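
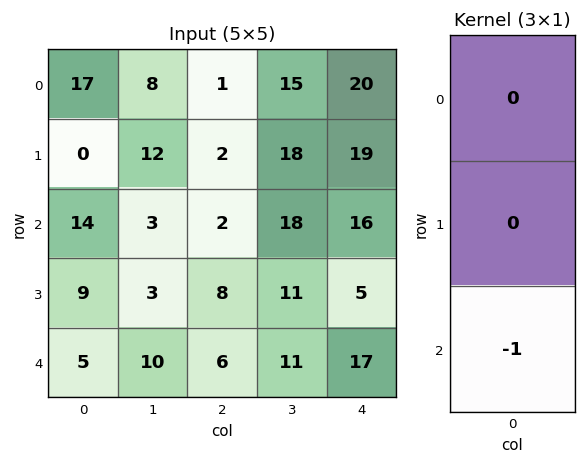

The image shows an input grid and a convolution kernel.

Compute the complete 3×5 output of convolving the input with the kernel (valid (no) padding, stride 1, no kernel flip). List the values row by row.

Output[0,0]: The receptive field on the input at this output position is [17 / 0 / 14]. Elementwise product with the kernel and sum: 14·-1.
Output[0,1]: The receptive field on the input at this output position is [8 / 12 / 3]. Elementwise product with the kernel and sum: 3·-1.

-14 -3 -2 -18 -16
-9 -3 -8 -11 -5
-5 -10 -6 -11 -17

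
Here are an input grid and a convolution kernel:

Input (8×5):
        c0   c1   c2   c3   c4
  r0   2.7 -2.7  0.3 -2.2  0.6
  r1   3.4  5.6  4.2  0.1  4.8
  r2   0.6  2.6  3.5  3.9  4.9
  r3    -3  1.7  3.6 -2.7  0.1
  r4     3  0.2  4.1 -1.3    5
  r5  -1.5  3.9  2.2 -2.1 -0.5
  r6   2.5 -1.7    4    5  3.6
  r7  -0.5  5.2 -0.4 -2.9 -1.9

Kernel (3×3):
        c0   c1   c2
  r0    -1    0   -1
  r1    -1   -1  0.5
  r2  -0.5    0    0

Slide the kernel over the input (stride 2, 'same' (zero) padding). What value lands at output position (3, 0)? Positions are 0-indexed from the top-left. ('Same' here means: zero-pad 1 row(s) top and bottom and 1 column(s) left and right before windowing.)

-7.25

The receptive field on the zero-padded input at this output position is [0 -1.5 3.9 / 0 2.5 -1.7 / 0 -0.5 5.2]. Elementwise product with the kernel and sum: 0·-1 + 3.9·-1 + 0·-1 + 2.5·-1 + -1.7·0.5 + 0·-0.5.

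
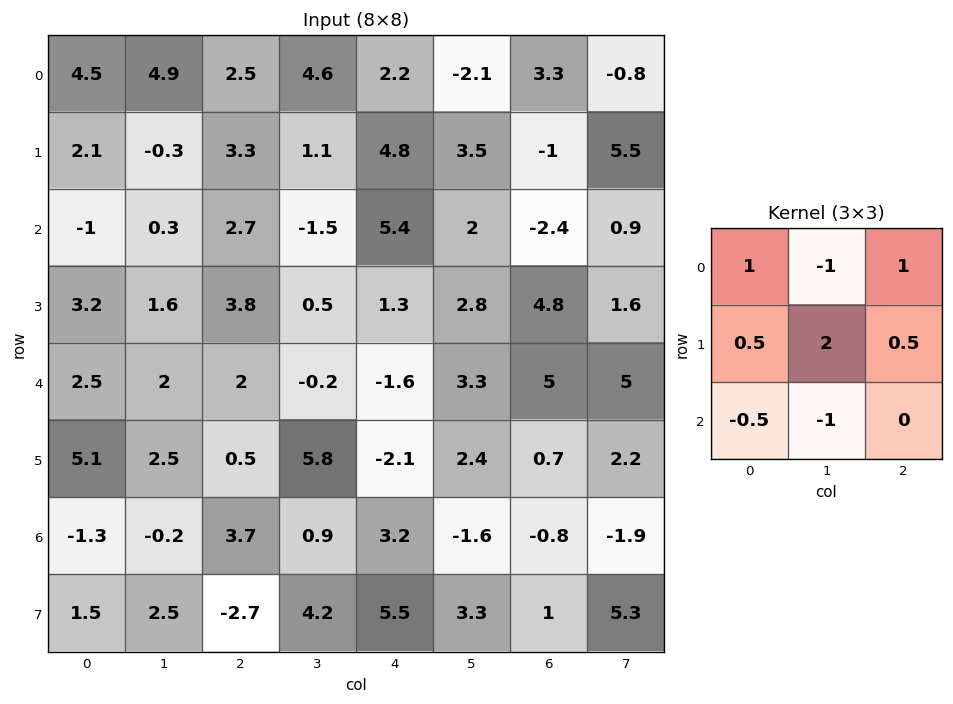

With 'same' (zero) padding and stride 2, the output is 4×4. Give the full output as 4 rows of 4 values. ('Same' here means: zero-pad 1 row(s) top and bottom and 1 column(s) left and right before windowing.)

Output[0,0]: The receptive field on the zero-padded input at this output position is [0 0 0 / 0 4.5 4.9 / 0 2.1 -0.3]. Elementwise product with the kernel and sum: 0·1 + 0·-1 + 0·1 + 0·0.5 + 4.5·2 + 4.9·0.5 + 0·-0.5 + 2.1·-1.
Output[0,1]: The receptive field on the zero-padded input at this output position is [0 0 0 / 4.9 2.5 4.6 / -0.3 3.3 1.1]. Elementwise product with the kernel and sum: 0·1 + 0·-1 + 0·1 + 4.9·0.5 + 2.5·2 + 4.6·0.5 + -0.3·-0.5 + 3.3·-1.

9.35 6.6 0.3 4.4
-7.45 -2.3 9.3 0.45
-0.7 1.45 -0.45 11.85
-6.8 17 8.75 -2.1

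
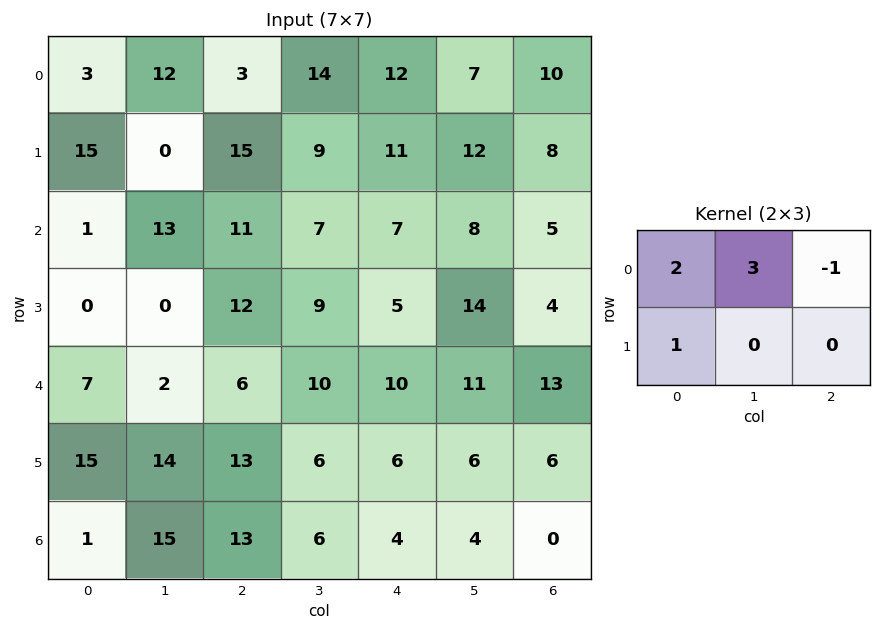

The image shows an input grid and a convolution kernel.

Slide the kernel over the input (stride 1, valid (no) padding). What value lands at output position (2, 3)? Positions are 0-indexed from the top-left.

The receptive field on the input at this output position is [7 7 8 / 9 5 14]. Elementwise product with the kernel and sum: 7·2 + 7·3 + 8·-1 + 9·1.

36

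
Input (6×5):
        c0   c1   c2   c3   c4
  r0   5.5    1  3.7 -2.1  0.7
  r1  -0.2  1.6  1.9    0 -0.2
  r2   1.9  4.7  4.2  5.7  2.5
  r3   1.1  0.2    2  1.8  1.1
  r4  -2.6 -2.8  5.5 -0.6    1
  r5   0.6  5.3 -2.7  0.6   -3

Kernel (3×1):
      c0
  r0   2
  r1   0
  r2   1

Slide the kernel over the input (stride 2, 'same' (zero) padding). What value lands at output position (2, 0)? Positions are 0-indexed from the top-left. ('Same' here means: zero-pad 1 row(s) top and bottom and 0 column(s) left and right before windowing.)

The receptive field on the zero-padded input at this output position is [1.1 / -2.6 / 0.6]. Elementwise product with the kernel and sum: 1.1·2 + 0.6·1.

2.8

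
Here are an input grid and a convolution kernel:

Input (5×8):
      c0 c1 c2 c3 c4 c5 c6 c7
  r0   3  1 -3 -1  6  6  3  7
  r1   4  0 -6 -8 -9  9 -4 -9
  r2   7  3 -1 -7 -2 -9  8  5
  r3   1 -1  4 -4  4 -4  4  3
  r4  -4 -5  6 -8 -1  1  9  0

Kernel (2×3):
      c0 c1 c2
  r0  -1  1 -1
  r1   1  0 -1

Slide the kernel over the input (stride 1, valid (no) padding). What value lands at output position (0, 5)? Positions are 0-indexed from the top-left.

The receptive field on the input at this output position is [6 3 7 / 9 -4 -9]. Elementwise product with the kernel and sum: 6·-1 + 3·1 + 7·-1 + 9·1 + -9·-1.

8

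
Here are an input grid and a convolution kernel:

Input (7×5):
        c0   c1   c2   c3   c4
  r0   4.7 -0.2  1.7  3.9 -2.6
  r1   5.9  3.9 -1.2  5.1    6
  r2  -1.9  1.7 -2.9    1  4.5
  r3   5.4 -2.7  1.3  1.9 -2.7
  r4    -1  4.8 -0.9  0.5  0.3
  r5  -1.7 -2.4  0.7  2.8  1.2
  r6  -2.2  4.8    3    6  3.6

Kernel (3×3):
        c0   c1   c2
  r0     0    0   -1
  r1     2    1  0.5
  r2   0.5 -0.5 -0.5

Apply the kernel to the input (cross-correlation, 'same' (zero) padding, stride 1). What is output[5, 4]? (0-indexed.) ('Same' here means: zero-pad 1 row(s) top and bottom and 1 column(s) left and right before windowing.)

The receptive field on the zero-padded input at this output position is [0.5 0.3 0 / 2.8 1.2 0 / 6 3.6 0]. Elementwise product with the kernel and sum: 0·-1 + 2.8·2 + 1.2·1 + 0·0.5 + 6·0.5 + 3.6·-0.5 + 0·-0.5.

8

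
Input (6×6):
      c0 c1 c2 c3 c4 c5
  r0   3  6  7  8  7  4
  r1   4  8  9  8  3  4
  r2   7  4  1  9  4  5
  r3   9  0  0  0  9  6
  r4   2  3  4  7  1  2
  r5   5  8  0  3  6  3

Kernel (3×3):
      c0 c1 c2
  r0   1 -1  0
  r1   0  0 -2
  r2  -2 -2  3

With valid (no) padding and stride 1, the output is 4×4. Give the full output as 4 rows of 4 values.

-40 0 -15 -18
-24 -19 20 -5
5 10 -45 -17
-25 -21 10 -22

Output[0,0]: The receptive field on the input at this output position is [3 6 7 / 4 8 9 / 7 4 1]. Elementwise product with the kernel and sum: 3·1 + 6·-1 + 9·-2 + 7·-2 + 4·-2 + 1·3.
Output[0,1]: The receptive field on the input at this output position is [6 7 8 / 8 9 8 / 4 1 9]. Elementwise product with the kernel and sum: 6·1 + 7·-1 + 8·-2 + 4·-2 + 1·-2 + 9·3.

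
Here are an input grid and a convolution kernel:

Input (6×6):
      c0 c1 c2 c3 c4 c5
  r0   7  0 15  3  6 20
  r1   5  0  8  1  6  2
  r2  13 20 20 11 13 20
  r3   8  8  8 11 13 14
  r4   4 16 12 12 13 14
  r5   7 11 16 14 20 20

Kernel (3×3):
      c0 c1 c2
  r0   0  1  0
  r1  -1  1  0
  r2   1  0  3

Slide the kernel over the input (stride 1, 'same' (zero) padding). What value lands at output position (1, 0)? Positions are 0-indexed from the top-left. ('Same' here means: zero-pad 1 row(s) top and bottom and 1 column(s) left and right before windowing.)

The receptive field on the zero-padded input at this output position is [0 7 0 / 0 5 0 / 0 13 20]. Elementwise product with the kernel and sum: 7·1 + 0·-1 + 5·1 + 0·1 + 20·3.

72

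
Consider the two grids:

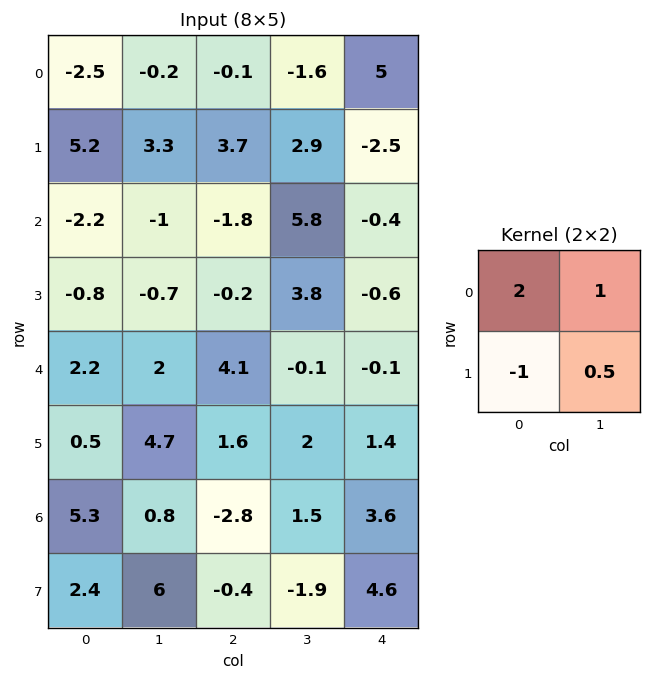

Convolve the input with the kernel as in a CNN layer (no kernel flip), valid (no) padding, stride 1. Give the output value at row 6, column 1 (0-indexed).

-7.4

The receptive field on the input at this output position is [0.8 -2.8 / 6 -0.4]. Elementwise product with the kernel and sum: 0.8·2 + -2.8·1 + 6·-1 + -0.4·0.5.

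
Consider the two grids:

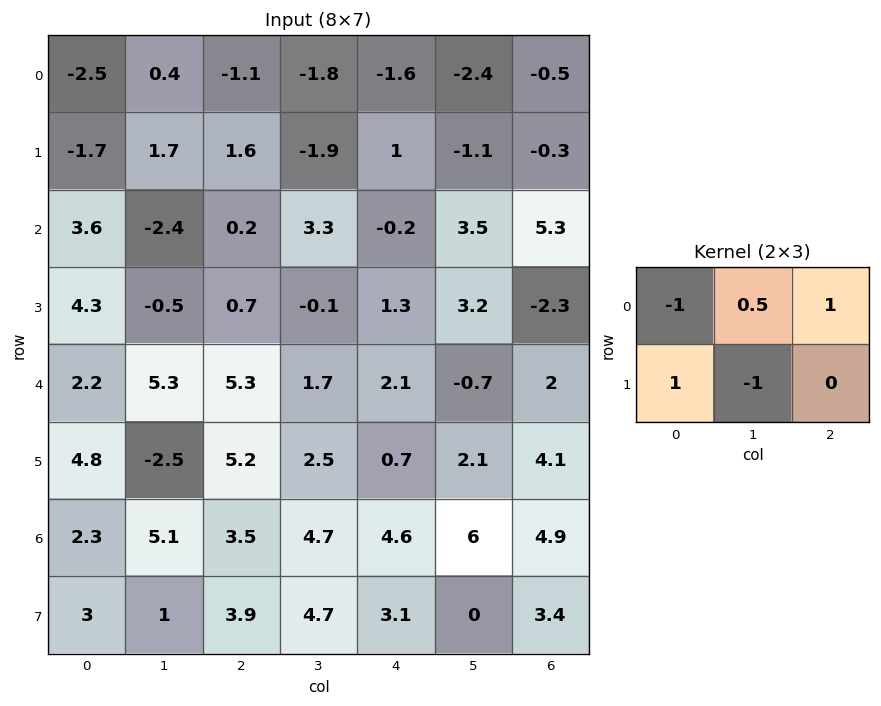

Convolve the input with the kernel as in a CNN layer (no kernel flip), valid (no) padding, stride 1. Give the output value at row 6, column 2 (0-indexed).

2.65

The receptive field on the input at this output position is [3.5 4.7 4.6 / 3.9 4.7 3.1]. Elementwise product with the kernel and sum: 3.5·-1 + 4.7·0.5 + 4.6·1 + 3.9·1 + 4.7·-1.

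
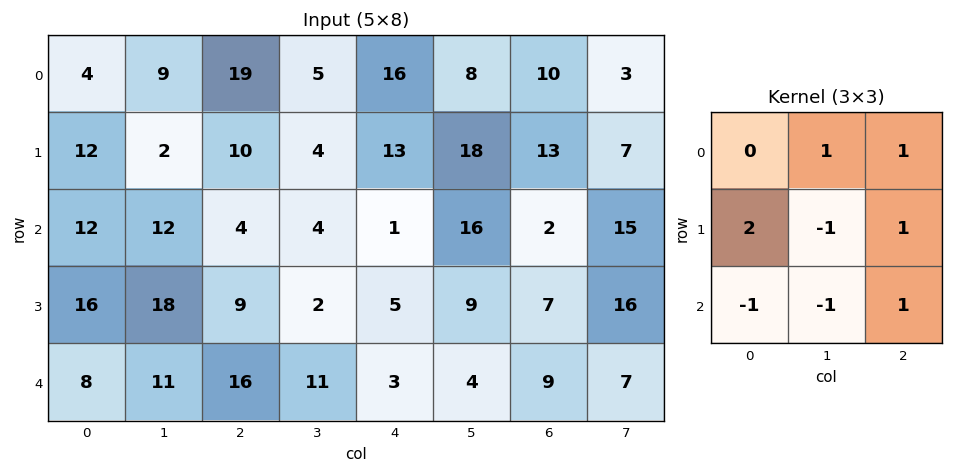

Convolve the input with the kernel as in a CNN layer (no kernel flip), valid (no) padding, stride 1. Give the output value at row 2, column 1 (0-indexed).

The receptive field on the input at this output position is [12 4 4 / 18 9 2 / 11 16 11]. Elementwise product with the kernel and sum: 4·1 + 4·1 + 18·2 + 9·-1 + 2·1 + 11·-1 + 16·-1 + 11·1.

21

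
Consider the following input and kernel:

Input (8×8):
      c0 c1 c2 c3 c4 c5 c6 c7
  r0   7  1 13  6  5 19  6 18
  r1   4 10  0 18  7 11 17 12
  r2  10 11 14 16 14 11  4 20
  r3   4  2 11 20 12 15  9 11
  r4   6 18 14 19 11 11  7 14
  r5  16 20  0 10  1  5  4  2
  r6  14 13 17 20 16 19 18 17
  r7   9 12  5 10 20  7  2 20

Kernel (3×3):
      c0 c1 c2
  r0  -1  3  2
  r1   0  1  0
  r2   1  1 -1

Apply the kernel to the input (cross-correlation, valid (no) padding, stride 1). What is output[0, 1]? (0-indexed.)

The receptive field on the input at this output position is [1 13 6 / 10 0 18 / 11 14 16]. Elementwise product with the kernel and sum: 1·-1 + 13·3 + 6·2 + 0·1 + 11·1 + 14·1 + 16·-1.

59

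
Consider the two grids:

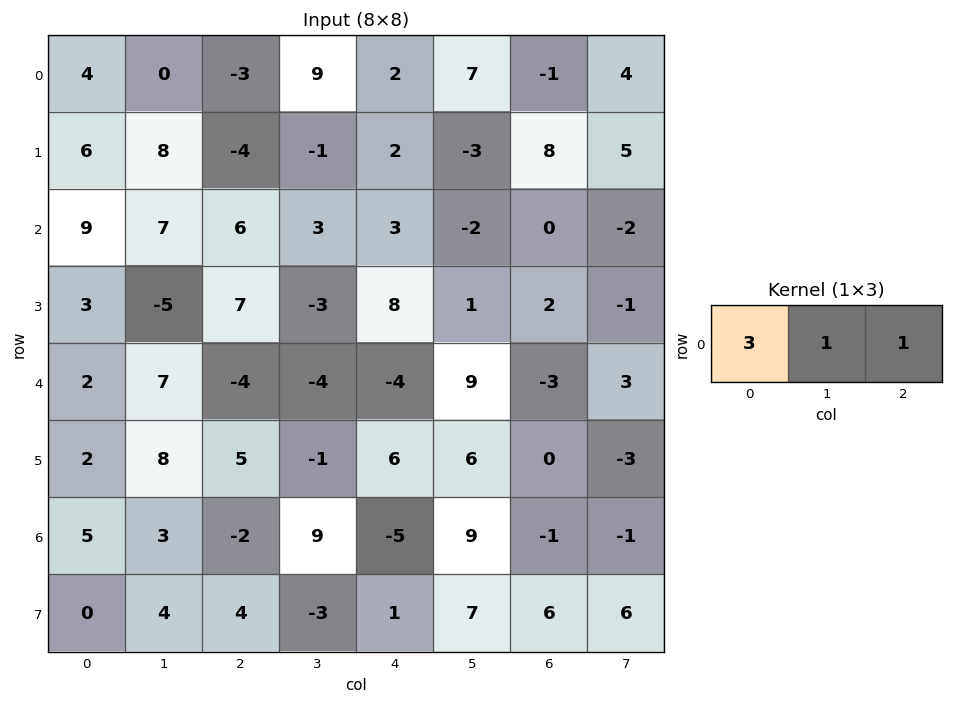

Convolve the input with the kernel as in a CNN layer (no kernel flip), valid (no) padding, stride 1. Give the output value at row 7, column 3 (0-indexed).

The receptive field on the input at this output position is [-3 1 7]. Elementwise product with the kernel and sum: -3·3 + 1·1 + 7·1.

-1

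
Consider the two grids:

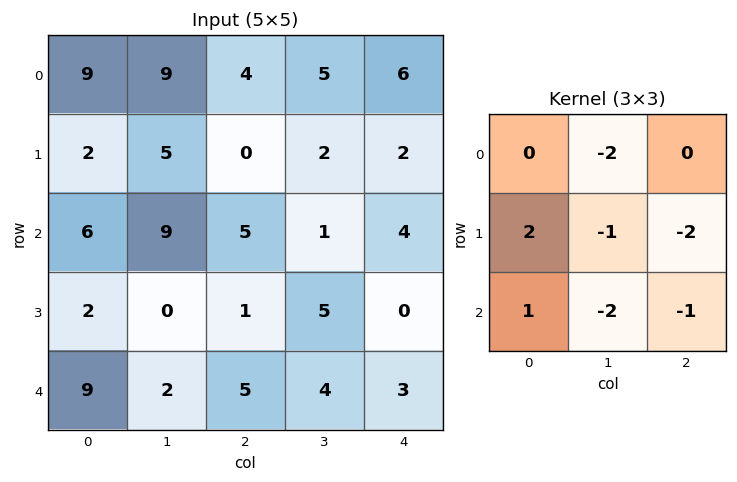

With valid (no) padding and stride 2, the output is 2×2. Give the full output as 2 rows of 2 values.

-36 -17
-16 -11

Output[0,0]: The receptive field on the input at this output position is [9 9 4 / 2 5 0 / 6 9 5]. Elementwise product with the kernel and sum: 9·-2 + 2·2 + 5·-1 + 0·-2 + 6·1 + 9·-2 + 5·-1.
Output[0,1]: The receptive field on the input at this output position is [4 5 6 / 0 2 2 / 5 1 4]. Elementwise product with the kernel and sum: 5·-2 + 0·2 + 2·-1 + 2·-2 + 5·1 + 1·-2 + 4·-1.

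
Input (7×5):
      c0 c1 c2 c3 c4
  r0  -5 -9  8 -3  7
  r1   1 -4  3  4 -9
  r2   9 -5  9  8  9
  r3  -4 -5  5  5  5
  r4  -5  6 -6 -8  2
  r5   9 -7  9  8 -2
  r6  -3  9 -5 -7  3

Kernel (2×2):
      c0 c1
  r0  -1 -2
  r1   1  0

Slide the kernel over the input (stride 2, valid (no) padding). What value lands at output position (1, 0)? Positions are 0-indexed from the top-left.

The receptive field on the input at this output position is [9 -5 / -4 -5]. Elementwise product with the kernel and sum: 9·-1 + -5·-2 + -4·1.

-3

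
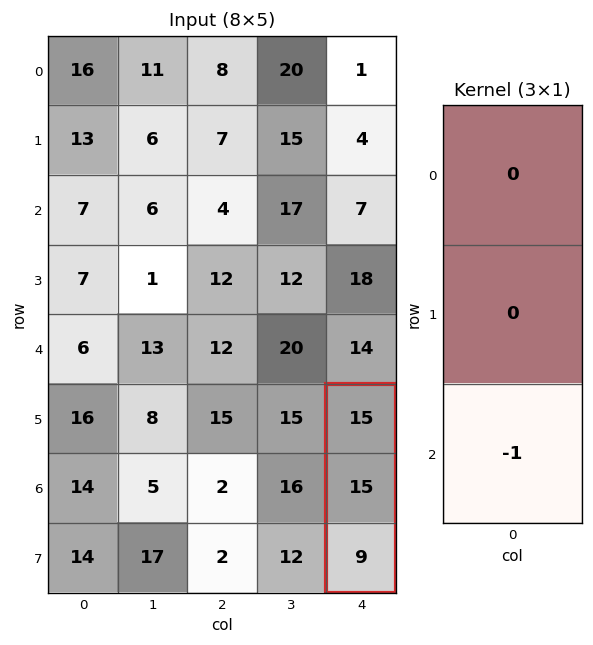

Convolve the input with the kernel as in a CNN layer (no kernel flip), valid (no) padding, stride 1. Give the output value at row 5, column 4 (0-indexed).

-9

The receptive field on the input at this output position is [15 / 15 / 9]. Elementwise product with the kernel and sum: 9·-1.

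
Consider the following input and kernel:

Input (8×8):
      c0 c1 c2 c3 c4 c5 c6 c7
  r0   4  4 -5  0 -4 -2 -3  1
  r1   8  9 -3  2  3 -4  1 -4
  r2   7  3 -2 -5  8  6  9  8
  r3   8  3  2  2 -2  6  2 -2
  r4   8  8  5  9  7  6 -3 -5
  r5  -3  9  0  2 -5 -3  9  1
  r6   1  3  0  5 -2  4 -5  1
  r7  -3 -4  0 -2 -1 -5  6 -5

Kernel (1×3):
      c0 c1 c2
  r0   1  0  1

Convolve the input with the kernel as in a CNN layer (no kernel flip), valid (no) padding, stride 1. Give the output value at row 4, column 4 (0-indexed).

4

The receptive field on the input at this output position is [7 6 -3]. Elementwise product with the kernel and sum: 7·1 + -3·1.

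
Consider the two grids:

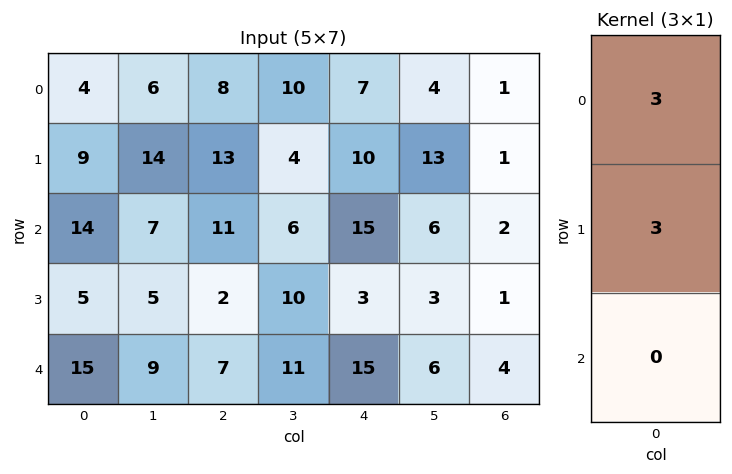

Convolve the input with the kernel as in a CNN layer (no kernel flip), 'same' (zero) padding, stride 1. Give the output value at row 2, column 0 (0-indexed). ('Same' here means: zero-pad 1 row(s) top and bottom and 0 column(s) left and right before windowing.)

69

The receptive field on the zero-padded input at this output position is [9 / 14 / 5]. Elementwise product with the kernel and sum: 9·3 + 14·3.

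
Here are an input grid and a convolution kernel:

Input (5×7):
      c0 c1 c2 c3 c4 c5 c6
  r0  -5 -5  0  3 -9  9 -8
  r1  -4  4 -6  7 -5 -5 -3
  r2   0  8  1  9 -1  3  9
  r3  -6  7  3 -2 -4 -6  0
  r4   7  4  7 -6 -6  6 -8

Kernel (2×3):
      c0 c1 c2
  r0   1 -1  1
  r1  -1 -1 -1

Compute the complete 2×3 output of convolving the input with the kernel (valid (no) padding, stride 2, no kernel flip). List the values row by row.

Output[0,0]: The receptive field on the input at this output position is [-5 -5 0 / -4 4 -6]. Elementwise product with the kernel and sum: -5·1 + -5·-1 + 0·1 + -4·-1 + 4·-1 + -6·-1.

6 -8 -13
-11 -6 15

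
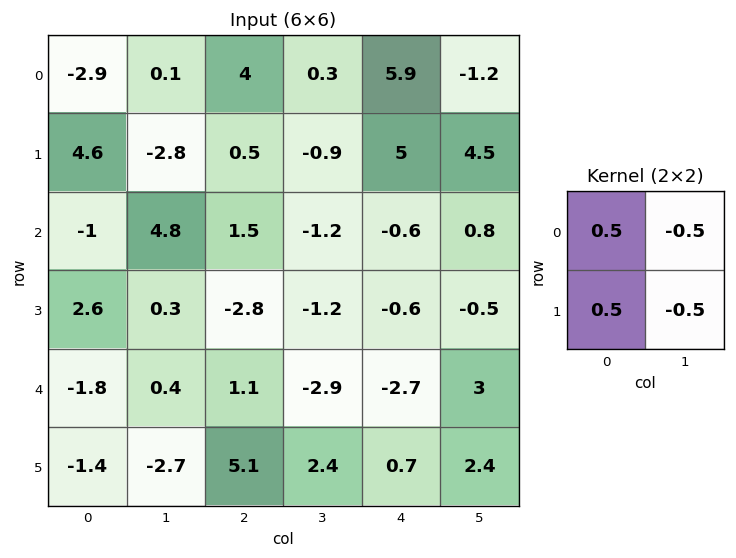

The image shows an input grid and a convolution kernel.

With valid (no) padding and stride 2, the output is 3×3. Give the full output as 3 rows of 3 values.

2.2 2.55 3.8
-1.75 0.55 -0.75
-0.45 3.35 -3.7

Output[0,0]: The receptive field on the input at this output position is [-2.9 0.1 / 4.6 -2.8]. Elementwise product with the kernel and sum: -2.9·0.5 + 0.1·-0.5 + 4.6·0.5 + -2.8·-0.5.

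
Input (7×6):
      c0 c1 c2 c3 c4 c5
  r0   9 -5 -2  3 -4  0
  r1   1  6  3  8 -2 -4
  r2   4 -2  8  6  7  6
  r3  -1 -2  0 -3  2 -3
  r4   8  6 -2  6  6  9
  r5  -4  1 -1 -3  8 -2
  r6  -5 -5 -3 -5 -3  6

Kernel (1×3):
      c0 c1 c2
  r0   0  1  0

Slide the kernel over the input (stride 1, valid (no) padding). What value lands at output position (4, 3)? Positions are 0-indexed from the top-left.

The receptive field on the input at this output position is [6 6 9]. Elementwise product with the kernel and sum: 6·1.

6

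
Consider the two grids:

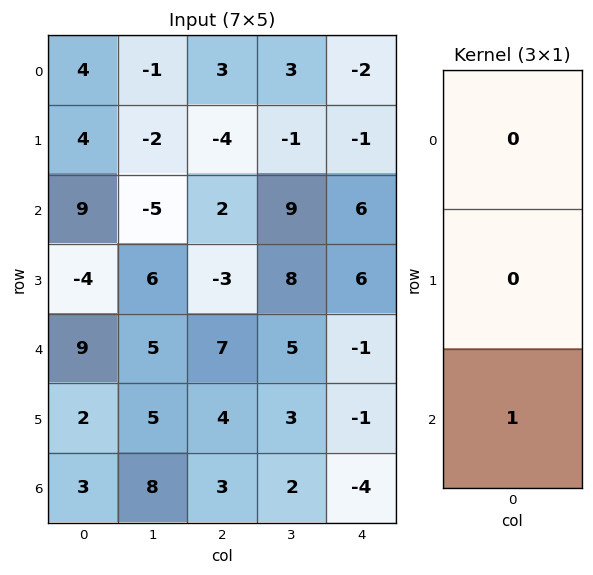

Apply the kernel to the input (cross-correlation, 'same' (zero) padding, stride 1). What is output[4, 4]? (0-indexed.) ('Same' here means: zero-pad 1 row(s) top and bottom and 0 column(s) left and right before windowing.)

The receptive field on the zero-padded input at this output position is [6 / -1 / -1]. Elementwise product with the kernel and sum: -1·1.

-1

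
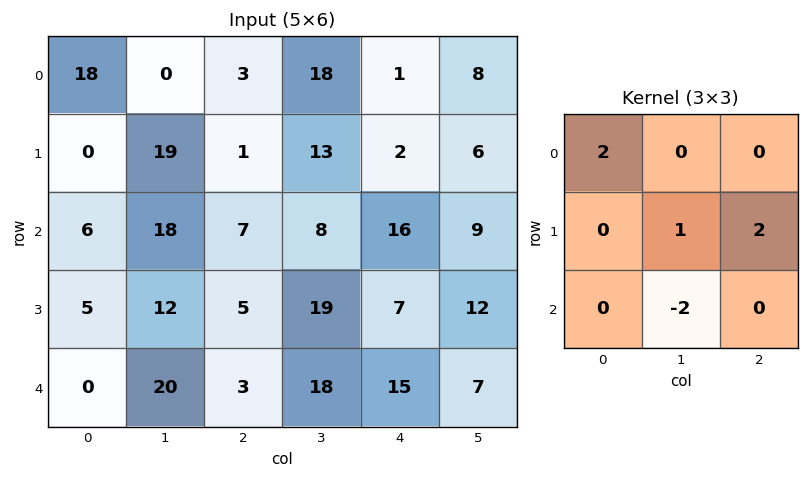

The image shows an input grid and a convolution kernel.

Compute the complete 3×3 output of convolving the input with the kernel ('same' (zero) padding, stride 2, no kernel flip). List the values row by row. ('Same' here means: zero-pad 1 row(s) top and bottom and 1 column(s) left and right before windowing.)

Output[0,0]: The receptive field on the zero-padded input at this output position is [0 0 0 / 0 18 0 / 0 0 19]. Elementwise product with the kernel and sum: 0·2 + 18·1 + 0·2 + 0·-2.
Output[0,1]: The receptive field on the zero-padded input at this output position is [0 0 0 / 0 3 18 / 19 1 13]. Elementwise product with the kernel and sum: 0·2 + 3·1 + 18·2 + 1·-2.

18 37 13
32 51 46
40 63 67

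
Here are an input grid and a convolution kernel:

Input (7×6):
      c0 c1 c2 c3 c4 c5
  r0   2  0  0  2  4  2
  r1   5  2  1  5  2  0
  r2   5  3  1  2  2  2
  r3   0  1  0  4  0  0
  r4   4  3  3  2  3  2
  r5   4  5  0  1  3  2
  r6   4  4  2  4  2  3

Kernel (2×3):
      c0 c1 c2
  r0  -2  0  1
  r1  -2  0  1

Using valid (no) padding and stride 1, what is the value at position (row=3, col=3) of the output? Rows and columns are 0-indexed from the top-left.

The receptive field on the input at this output position is [4 0 0 / 2 3 2]. Elementwise product with the kernel and sum: 4·-2 + 0·1 + 2·-2 + 2·1.

-10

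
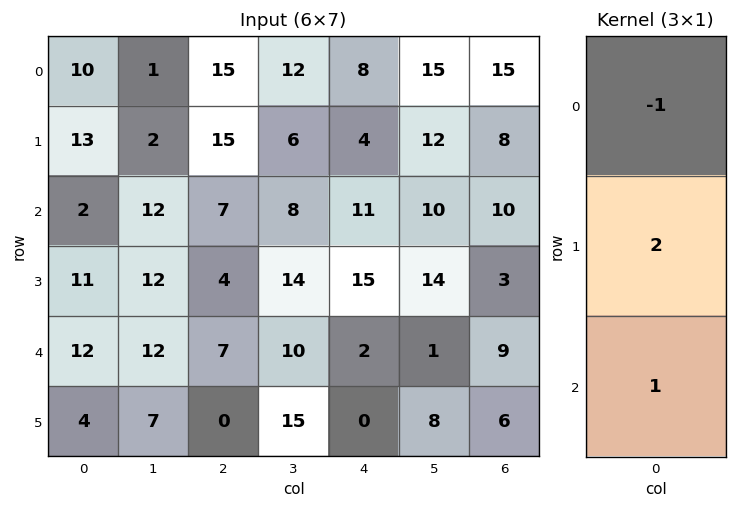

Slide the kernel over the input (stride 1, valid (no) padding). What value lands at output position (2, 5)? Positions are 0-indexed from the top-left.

19

The receptive field on the input at this output position is [10 / 14 / 1]. Elementwise product with the kernel and sum: 10·-1 + 14·2 + 1·1.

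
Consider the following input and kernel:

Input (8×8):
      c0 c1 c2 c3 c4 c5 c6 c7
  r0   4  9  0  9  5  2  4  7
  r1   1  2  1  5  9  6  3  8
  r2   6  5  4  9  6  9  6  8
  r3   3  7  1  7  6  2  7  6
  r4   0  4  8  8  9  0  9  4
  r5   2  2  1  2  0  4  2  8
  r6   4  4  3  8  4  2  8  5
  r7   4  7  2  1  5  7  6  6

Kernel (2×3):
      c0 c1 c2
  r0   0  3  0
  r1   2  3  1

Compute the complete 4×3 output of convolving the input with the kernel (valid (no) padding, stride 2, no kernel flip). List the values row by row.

Output[0,0]: The receptive field on the input at this output position is [4 9 0 / 1 2 1]. Elementwise product with the kernel and sum: 9·3 + 1·2 + 2·3 + 1·1.
Output[0,1]: The receptive field on the input at this output position is [0 9 5 / 1 5 9]. Elementwise product with the kernel and sum: 9·3 + 1·2 + 5·3 + 9·1.

36 53 45
43 56 52
23 32 14
43 36 43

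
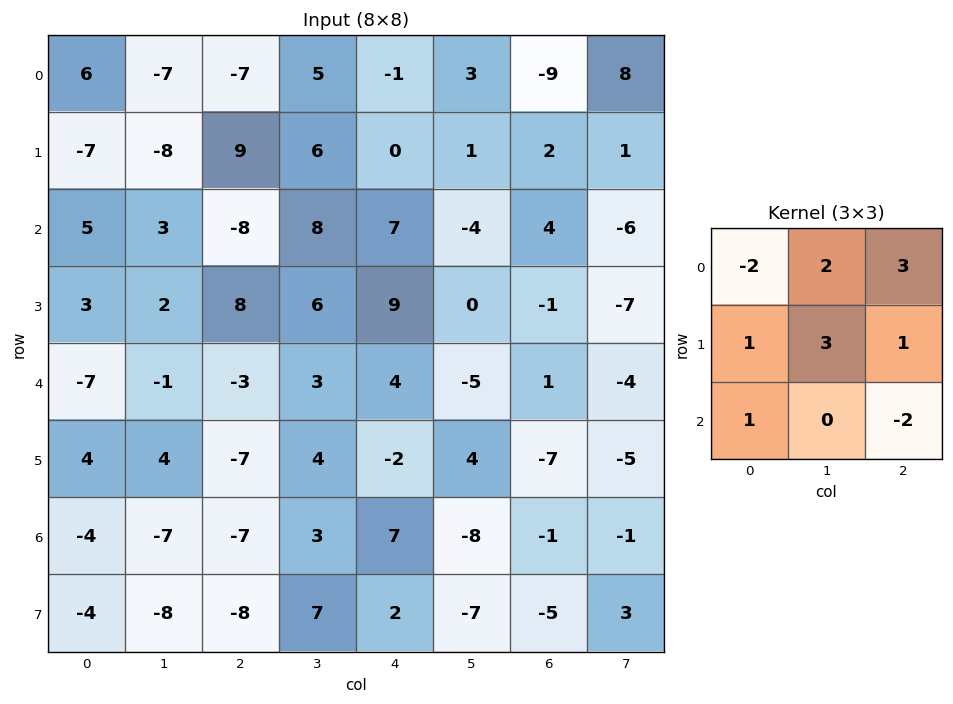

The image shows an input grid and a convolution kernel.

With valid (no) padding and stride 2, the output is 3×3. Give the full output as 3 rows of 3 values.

-48 26 -15
-12 77 0
22 6 -3

Output[0,0]: The receptive field on the input at this output position is [6 -7 -7 / -7 -8 9 / 5 3 -8]. Elementwise product with the kernel and sum: 6·-2 + -7·2 + -7·3 + -7·1 + -8·3 + 9·1 + 5·1 + -8·-2.
Output[0,1]: The receptive field on the input at this output position is [-7 5 -1 / 9 6 0 / -8 8 7]. Elementwise product with the kernel and sum: -7·-2 + 5·2 + -1·3 + 9·1 + 6·3 + 0·1 + -8·1 + 7·-2.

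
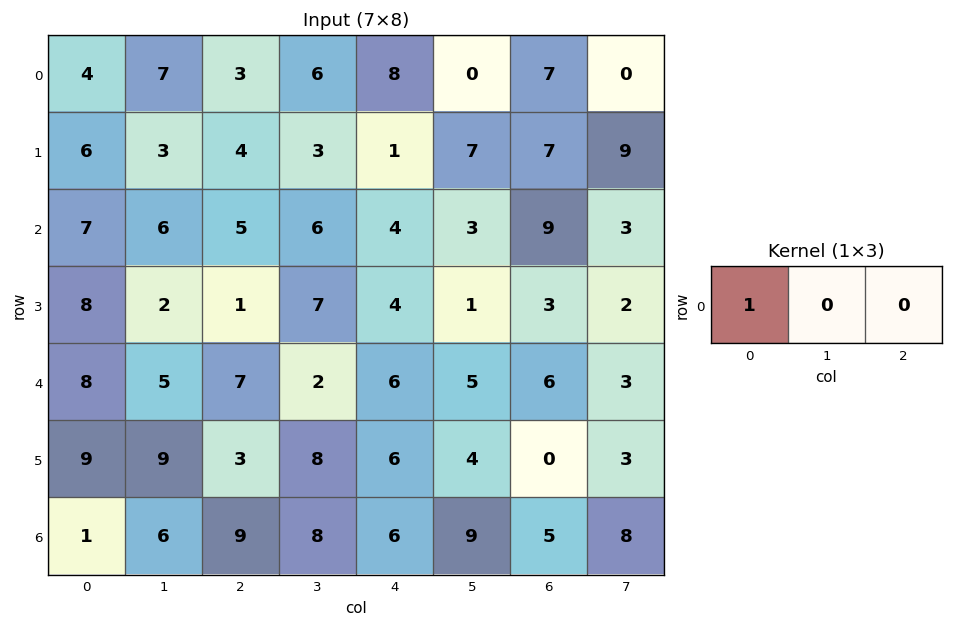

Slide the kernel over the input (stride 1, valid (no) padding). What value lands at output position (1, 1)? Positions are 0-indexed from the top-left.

3

The receptive field on the input at this output position is [3 4 3]. Elementwise product with the kernel and sum: 3·1.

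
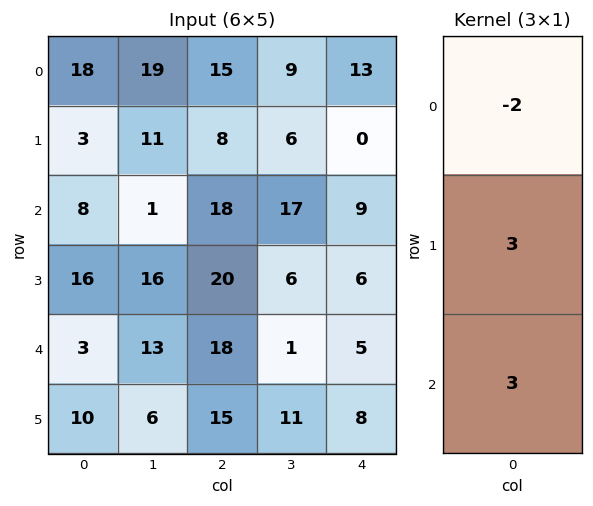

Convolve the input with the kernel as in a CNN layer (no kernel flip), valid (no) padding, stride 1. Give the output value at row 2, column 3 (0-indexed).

-13

The receptive field on the input at this output position is [17 / 6 / 1]. Elementwise product with the kernel and sum: 17·-2 + 6·3 + 1·3.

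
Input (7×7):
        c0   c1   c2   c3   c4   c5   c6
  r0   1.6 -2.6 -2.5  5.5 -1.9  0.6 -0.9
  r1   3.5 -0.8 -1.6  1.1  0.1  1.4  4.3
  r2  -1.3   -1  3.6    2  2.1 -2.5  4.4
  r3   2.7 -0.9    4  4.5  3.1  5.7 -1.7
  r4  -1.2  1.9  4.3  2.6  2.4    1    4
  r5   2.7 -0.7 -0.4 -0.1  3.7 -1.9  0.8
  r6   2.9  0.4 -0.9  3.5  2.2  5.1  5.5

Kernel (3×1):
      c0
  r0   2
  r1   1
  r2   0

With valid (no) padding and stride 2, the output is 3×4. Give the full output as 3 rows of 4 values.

6.7 -6.6 -3.7 2.5
0.1 11.2 7.3 7.1
0.3 8.2 8.5 8.8

Output[0,0]: The receptive field on the input at this output position is [1.6 / 3.5 / -1.3]. Elementwise product with the kernel and sum: 1.6·2 + 3.5·1.
Output[0,1]: The receptive field on the input at this output position is [-2.5 / -1.6 / 3.6]. Elementwise product with the kernel and sum: -2.5·2 + -1.6·1.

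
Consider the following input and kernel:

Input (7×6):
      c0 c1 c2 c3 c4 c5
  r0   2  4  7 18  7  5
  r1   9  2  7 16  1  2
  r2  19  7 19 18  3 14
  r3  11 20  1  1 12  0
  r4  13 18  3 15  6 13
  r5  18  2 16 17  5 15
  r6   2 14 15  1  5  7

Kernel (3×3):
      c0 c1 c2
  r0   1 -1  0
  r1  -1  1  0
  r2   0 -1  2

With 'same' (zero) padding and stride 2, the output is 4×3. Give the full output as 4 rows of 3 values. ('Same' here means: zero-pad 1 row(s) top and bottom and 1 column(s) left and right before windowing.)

-3 28 -8
39 8 -12
-12 22 5
-16 -13 16

Output[0,0]: The receptive field on the zero-padded input at this output position is [0 0 0 / 0 2 4 / 0 9 2]. Elementwise product with the kernel and sum: 0·1 + 0·-1 + 0·-1 + 2·1 + 9·-1 + 2·2.
Output[0,1]: The receptive field on the zero-padded input at this output position is [0 0 0 / 4 7 18 / 2 7 16]. Elementwise product with the kernel and sum: 0·1 + 0·-1 + 4·-1 + 7·1 + 7·-1 + 16·2.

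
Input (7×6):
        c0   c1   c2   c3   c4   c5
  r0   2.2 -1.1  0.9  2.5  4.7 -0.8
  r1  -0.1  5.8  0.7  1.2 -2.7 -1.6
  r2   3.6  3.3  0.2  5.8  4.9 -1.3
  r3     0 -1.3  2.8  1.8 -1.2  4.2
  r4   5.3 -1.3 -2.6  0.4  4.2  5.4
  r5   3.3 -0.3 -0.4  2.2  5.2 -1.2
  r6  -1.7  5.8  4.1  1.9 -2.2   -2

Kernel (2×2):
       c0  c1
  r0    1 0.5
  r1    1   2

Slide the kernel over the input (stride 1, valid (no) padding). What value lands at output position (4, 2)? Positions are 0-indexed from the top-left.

1.6

The receptive field on the input at this output position is [-2.6 0.4 / -0.4 2.2]. Elementwise product with the kernel and sum: -2.6·1 + 0.4·0.5 + -0.4·1 + 2.2·2.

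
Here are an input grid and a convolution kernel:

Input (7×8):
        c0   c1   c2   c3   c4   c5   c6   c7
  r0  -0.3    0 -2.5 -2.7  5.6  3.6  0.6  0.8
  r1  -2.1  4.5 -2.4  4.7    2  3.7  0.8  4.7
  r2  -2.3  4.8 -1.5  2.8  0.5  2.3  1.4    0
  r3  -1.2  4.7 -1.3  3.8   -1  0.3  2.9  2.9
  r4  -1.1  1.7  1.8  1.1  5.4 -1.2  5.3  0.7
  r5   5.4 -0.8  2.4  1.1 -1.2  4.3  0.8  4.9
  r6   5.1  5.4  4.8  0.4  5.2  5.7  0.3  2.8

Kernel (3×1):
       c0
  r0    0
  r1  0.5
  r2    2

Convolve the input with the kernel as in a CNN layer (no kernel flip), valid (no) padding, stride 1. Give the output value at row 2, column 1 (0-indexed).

The receptive field on the input at this output position is [4.8 / 4.7 / 1.7]. Elementwise product with the kernel and sum: 4.7·0.5 + 1.7·2.

5.75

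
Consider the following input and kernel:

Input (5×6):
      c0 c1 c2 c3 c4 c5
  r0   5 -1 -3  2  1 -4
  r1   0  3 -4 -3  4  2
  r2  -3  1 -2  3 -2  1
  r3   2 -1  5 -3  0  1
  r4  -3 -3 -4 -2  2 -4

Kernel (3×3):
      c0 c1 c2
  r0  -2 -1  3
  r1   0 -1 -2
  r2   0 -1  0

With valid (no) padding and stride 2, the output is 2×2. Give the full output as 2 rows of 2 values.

Output[0,0]: The receptive field on the input at this output position is [5 -1 -3 / 0 3 -4 / -3 1 -2]. Elementwise product with the kernel and sum: 5·-2 + -1·-1 + -3·3 + 3·-1 + -4·-2 + 1·-1.

-14 -1
-7 0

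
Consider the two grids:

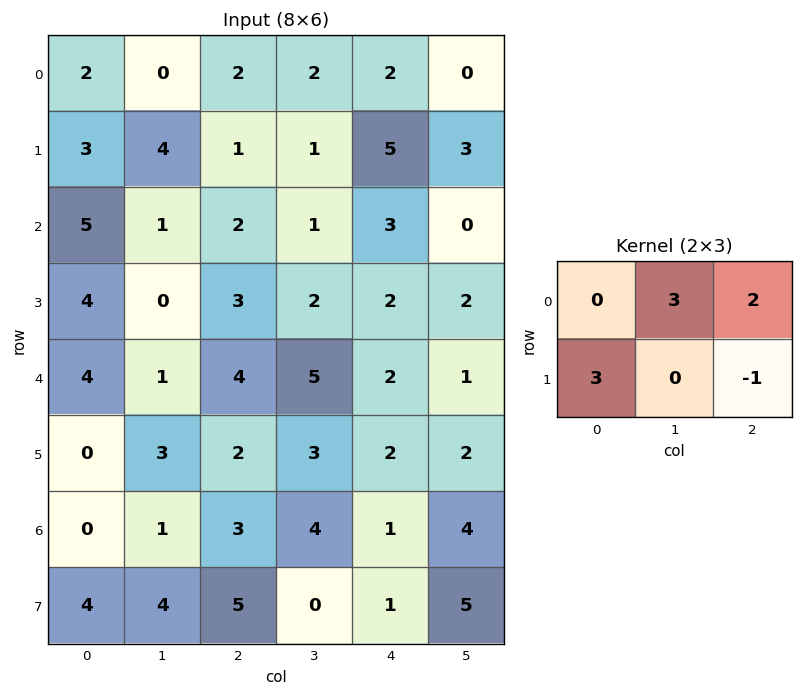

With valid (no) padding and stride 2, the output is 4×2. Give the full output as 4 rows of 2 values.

12 8
16 16
9 23
16 28

Output[0,0]: The receptive field on the input at this output position is [2 0 2 / 3 4 1]. Elementwise product with the kernel and sum: 0·3 + 2·2 + 3·3 + 1·-1.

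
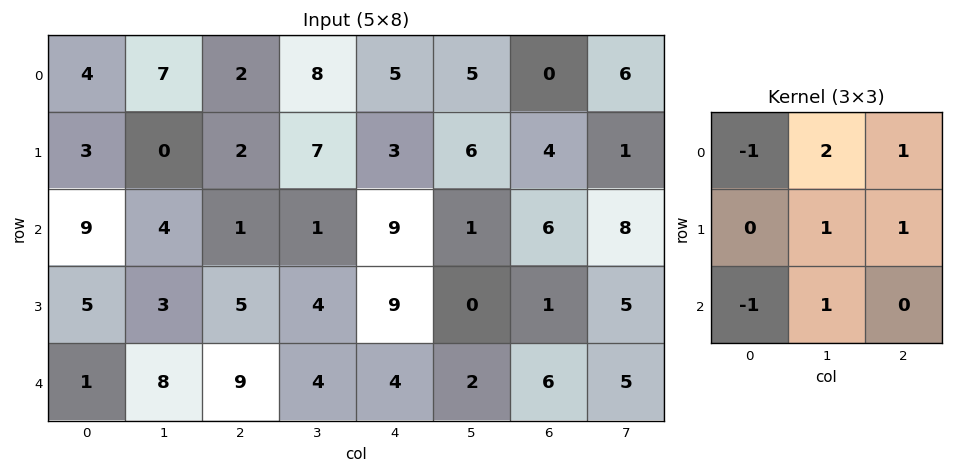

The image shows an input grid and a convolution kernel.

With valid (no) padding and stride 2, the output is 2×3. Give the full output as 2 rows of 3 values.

Output[0,0]: The receptive field on the input at this output position is [4 7 2 / 3 0 2 / 9 4 1]. Elementwise product with the kernel and sum: 4·-1 + 7·2 + 2·1 + 0·1 + 2·1 + 9·-1 + 4·1.

9 29 7
15 18 -2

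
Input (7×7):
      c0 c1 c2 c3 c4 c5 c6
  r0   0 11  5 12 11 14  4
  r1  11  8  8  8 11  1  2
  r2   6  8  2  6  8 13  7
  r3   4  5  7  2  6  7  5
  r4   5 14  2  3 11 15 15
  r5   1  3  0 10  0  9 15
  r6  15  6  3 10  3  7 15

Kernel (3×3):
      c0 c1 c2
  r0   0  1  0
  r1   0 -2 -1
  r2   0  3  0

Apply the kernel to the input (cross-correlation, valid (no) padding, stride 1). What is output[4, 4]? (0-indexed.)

3

The receptive field on the input at this output position is [11 15 15 / 0 9 15 / 3 7 15]. Elementwise product with the kernel and sum: 15·1 + 9·-2 + 15·-1 + 7·3.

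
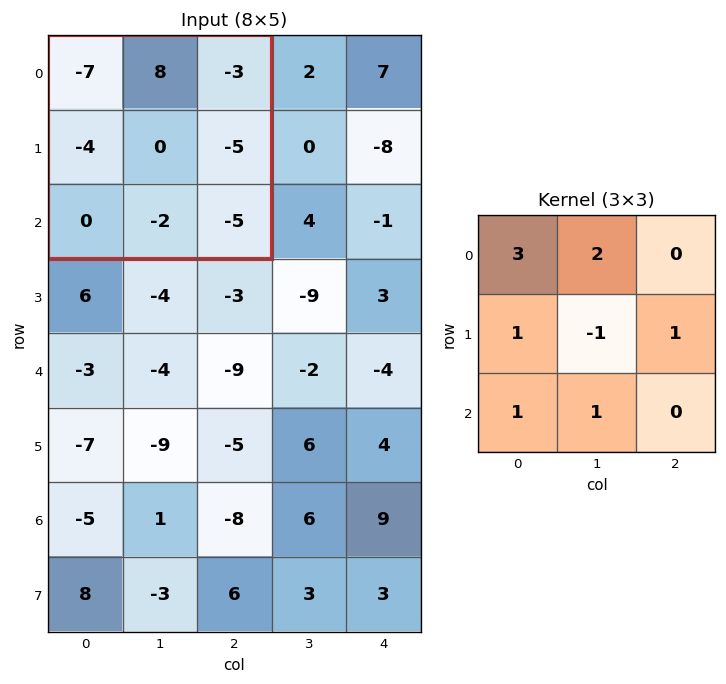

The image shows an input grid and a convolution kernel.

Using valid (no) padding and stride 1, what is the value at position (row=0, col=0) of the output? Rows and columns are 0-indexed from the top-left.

-16

The receptive field on the input at this output position is [-7 8 -3 / -4 0 -5 / 0 -2 -5]. Elementwise product with the kernel and sum: -7·3 + 8·2 + -4·1 + 0·-1 + -5·1 + 0·1 + -2·1.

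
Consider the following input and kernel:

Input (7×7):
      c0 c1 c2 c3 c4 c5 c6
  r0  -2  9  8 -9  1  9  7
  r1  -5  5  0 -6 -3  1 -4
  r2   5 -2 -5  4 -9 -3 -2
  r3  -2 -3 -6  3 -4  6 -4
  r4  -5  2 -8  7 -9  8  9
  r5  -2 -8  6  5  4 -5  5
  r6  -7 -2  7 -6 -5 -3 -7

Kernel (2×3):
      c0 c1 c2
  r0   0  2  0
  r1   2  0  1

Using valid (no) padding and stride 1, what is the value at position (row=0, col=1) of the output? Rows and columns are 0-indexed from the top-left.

20

The receptive field on the input at this output position is [9 8 -9 / 5 0 -6]. Elementwise product with the kernel and sum: 8·2 + 5·2 + -6·1.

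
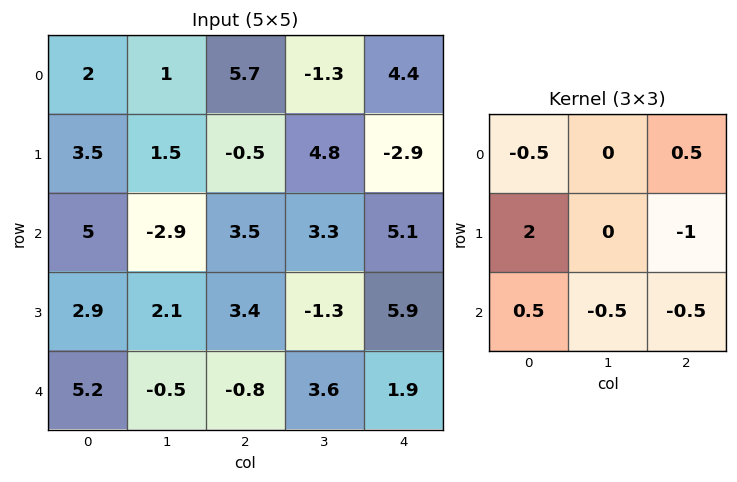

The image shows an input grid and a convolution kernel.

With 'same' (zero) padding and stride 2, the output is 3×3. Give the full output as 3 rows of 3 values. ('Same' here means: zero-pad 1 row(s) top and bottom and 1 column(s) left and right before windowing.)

Output[0,0]: The receptive field on the zero-padded input at this output position is [0 0 0 / 0 2 1 / 0 3.5 1.5]. Elementwise product with the kernel and sum: 0·-0.5 + 0·0.5 + 0·2 + 1·-1 + 0·0.5 + 3.5·-0.5 + 1.5·-0.5.
Output[0,1]: The receptive field on the zero-padded input at this output position is [0 0 0 / 1 5.7 -1.3 / 1.5 -0.5 4.8]. Elementwise product with the kernel and sum: 0·-0.5 + 0·0.5 + 1·2 + -1.3·-1 + 1.5·0.5 + -0.5·-0.5 + 4.8·-0.5.

-3.5 1.9 1.25
1.15 -7.45 0.6
1.55 -6.3 7.85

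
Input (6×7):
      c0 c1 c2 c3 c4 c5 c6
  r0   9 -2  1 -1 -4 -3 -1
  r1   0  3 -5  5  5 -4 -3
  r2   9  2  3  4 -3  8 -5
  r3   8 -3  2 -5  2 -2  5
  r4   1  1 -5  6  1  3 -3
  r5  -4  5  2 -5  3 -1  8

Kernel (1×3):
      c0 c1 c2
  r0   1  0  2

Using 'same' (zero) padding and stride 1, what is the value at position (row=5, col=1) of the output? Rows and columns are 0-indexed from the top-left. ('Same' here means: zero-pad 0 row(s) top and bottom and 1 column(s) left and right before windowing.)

The receptive field on the zero-padded input at this output position is [-4 5 2]. Elementwise product with the kernel and sum: -4·1 + 2·2.

0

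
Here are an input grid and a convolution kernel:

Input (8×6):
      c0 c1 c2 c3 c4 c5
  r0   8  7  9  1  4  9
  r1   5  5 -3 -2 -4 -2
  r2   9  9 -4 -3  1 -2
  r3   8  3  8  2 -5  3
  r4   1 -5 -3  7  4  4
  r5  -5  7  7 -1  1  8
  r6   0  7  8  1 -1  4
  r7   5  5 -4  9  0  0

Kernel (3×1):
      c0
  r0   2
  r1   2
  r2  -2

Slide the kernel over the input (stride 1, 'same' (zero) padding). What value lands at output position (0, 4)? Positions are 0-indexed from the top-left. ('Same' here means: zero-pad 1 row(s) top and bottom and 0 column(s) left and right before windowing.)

16

The receptive field on the zero-padded input at this output position is [0 / 4 / -4]. Elementwise product with the kernel and sum: 0·2 + 4·2 + -4·-2.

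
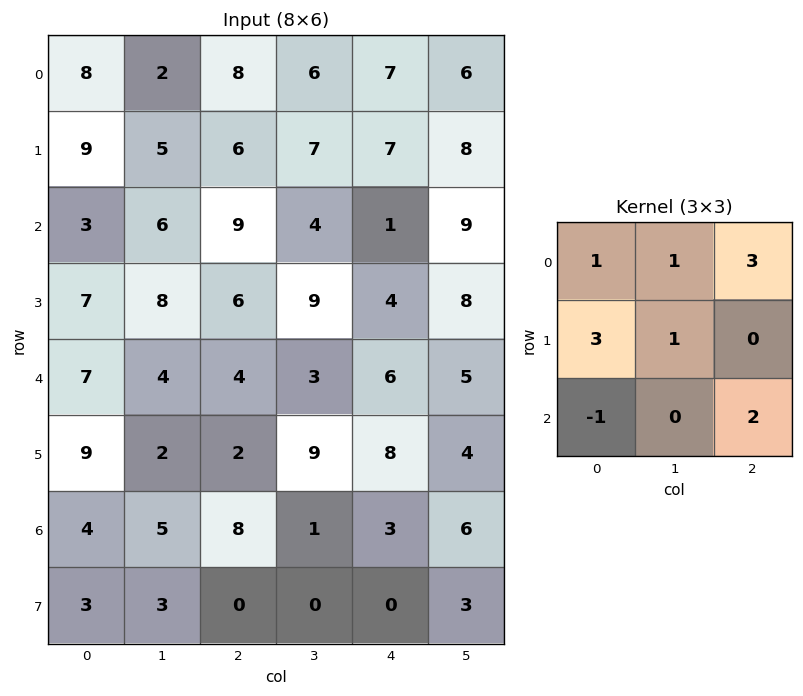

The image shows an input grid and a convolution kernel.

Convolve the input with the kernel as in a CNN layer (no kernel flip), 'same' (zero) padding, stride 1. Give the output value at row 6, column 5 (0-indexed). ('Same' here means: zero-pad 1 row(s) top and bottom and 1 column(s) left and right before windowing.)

27

The receptive field on the zero-padded input at this output position is [8 4 0 / 3 6 0 / 0 3 0]. Elementwise product with the kernel and sum: 8·1 + 4·1 + 0·3 + 3·3 + 6·1 + 0·-1 + 0·2.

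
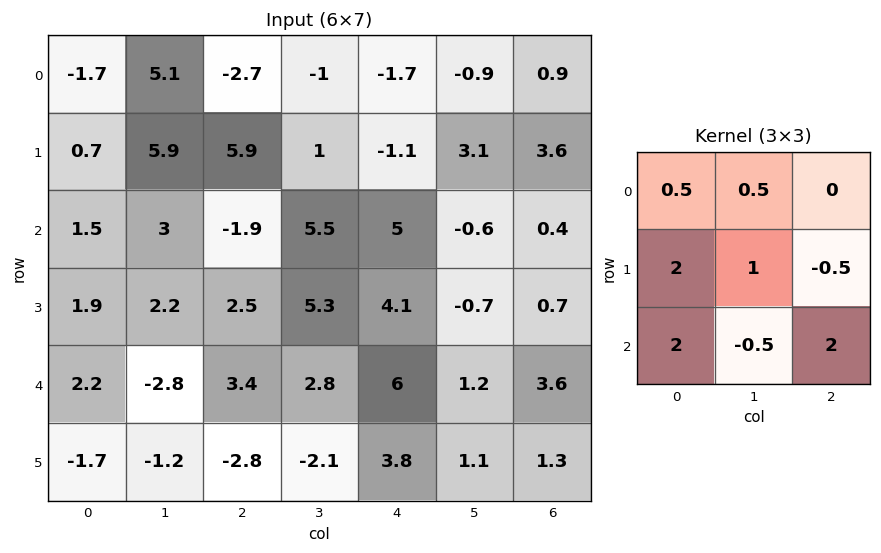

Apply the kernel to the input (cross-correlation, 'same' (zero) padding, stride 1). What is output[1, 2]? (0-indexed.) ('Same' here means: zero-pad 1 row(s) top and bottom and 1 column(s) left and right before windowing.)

The receptive field on the zero-padded input at this output position is [5.1 -2.7 -1 / 5.9 5.9 1 / 3 -1.9 5.5]. Elementwise product with the kernel and sum: 5.1·0.5 + -2.7·0.5 + 5.9·2 + 5.9·1 + 1·-0.5 + 3·2 + -1.9·-0.5 + 5.5·2.

36.35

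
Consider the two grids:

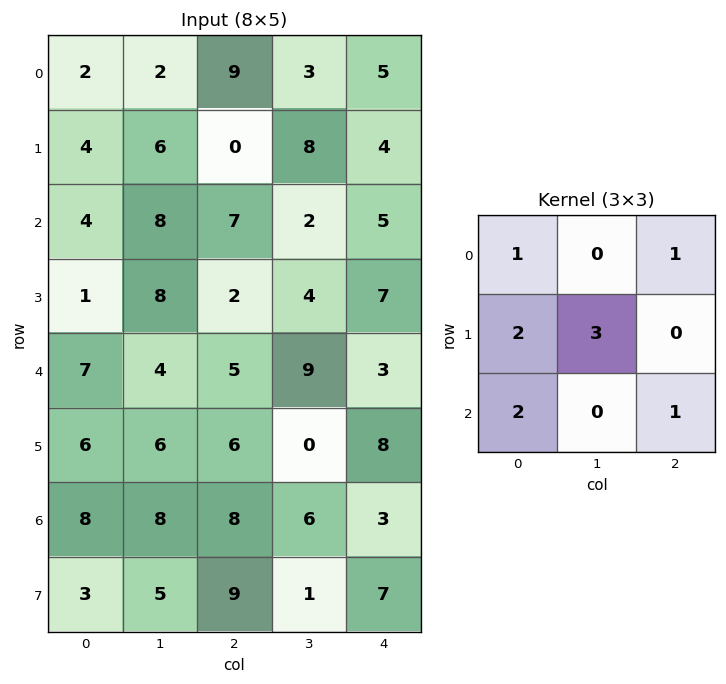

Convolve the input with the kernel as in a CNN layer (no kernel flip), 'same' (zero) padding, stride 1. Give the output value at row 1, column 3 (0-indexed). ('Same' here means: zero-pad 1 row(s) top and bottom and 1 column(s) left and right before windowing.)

57

The receptive field on the zero-padded input at this output position is [9 3 5 / 0 8 4 / 7 2 5]. Elementwise product with the kernel and sum: 9·1 + 5·1 + 0·2 + 8·3 + 7·2 + 5·1.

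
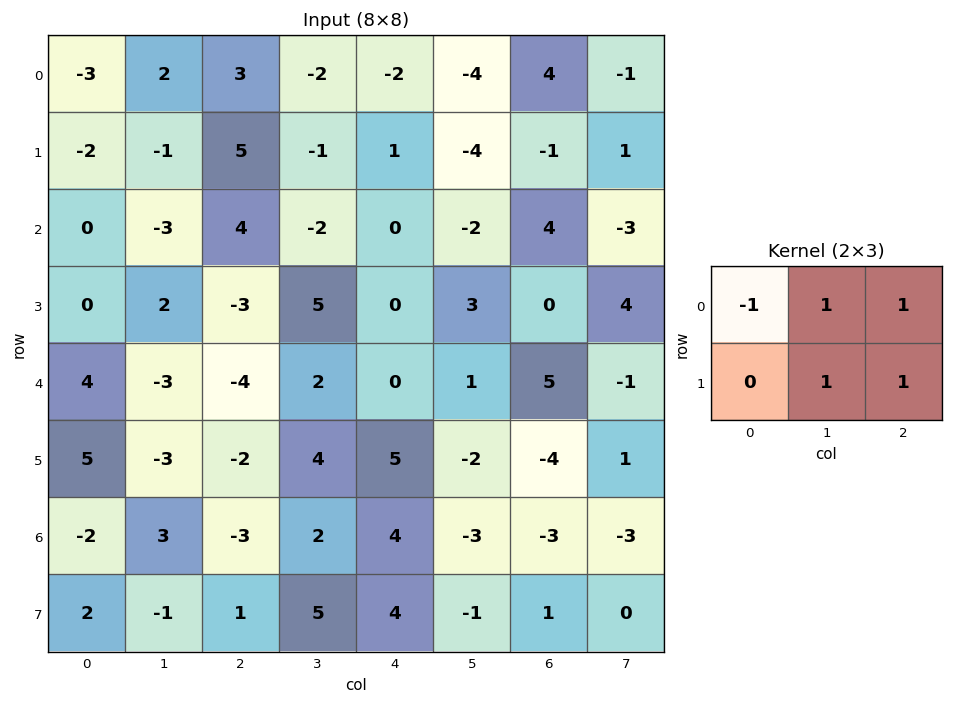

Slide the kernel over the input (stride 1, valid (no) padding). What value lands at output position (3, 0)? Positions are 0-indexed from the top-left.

-8

The receptive field on the input at this output position is [0 2 -3 / 4 -3 -4]. Elementwise product with the kernel and sum: 0·-1 + 2·1 + -3·1 + -3·1 + -4·1.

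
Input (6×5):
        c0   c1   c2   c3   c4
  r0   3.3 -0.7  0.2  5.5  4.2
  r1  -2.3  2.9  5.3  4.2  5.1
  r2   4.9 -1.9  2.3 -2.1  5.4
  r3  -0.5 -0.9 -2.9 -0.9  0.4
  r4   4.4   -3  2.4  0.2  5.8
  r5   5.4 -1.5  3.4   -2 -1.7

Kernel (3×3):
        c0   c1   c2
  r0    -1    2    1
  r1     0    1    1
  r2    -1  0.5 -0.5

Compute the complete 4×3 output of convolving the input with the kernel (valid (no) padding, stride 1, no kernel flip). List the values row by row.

Output[0,0]: The receptive field on the input at this output position is [3.3 -0.7 0.2 / -2.3 2.9 5.3 / 4.9 -1.9 2.3]. Elementwise product with the kernel and sum: 3.3·-1 + -0.7·2 + 0.2·1 + 2.9·1 + 5.3·1 + 4.9·-1 + -1.9·0.5 + 2.3·-0.5.
Output[0,1]: The receptive field on the input at this output position is [-0.7 0.2 5.5 / 2.9 5.3 4.2 / -1.9 2.3 -2.1]. Elementwise product with the kernel and sum: -0.7·-1 + 0.2·2 + 5.5·1 + 5.3·1 + 4.2·1 + -1.9·-1 + 2.3·0.5 + -2.1·-0.5.

-3.3 20.2 18.25
15.3 12 13.75
-17.3 4.7 -6.8
-12.65 1 3.95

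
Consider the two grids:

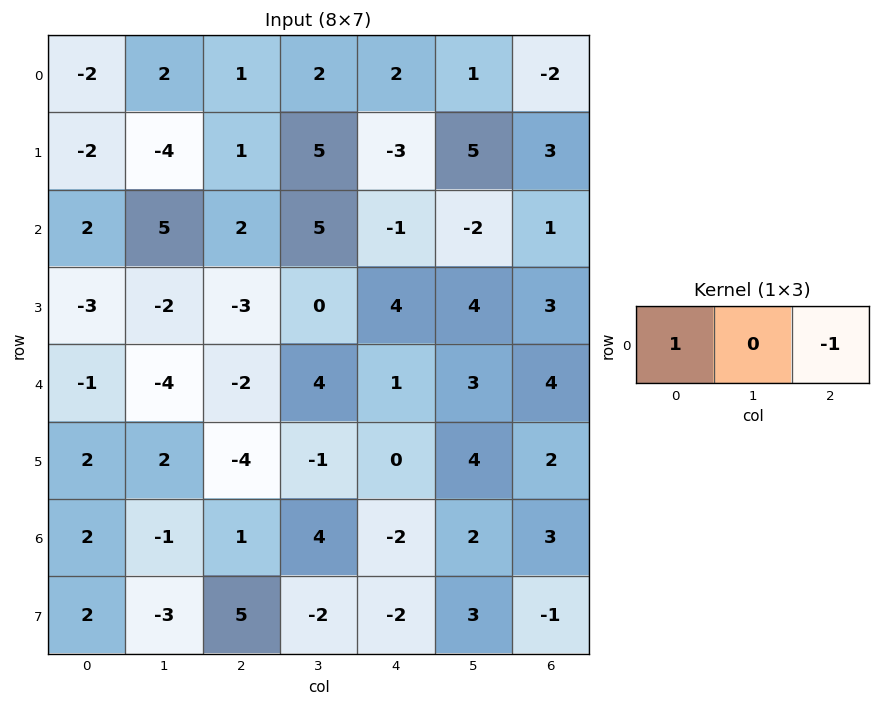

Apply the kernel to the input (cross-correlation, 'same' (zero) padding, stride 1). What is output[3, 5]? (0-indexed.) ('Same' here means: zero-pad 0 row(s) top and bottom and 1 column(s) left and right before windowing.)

The receptive field on the zero-padded input at this output position is [4 4 3]. Elementwise product with the kernel and sum: 4·1 + 3·-1.

1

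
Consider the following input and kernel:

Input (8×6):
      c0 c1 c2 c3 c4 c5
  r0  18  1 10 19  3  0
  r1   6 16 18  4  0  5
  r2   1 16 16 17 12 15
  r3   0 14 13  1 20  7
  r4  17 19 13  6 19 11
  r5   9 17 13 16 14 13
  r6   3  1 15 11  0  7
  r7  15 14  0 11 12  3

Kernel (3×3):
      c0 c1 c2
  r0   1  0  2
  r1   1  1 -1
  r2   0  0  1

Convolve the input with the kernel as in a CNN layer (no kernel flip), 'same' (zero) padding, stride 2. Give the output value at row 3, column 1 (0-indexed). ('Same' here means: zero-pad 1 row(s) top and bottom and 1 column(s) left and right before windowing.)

65

The receptive field on the zero-padded input at this output position is [17 13 16 / 1 15 11 / 14 0 11]. Elementwise product with the kernel and sum: 17·1 + 16·2 + 1·1 + 15·1 + 11·-1 + 11·1.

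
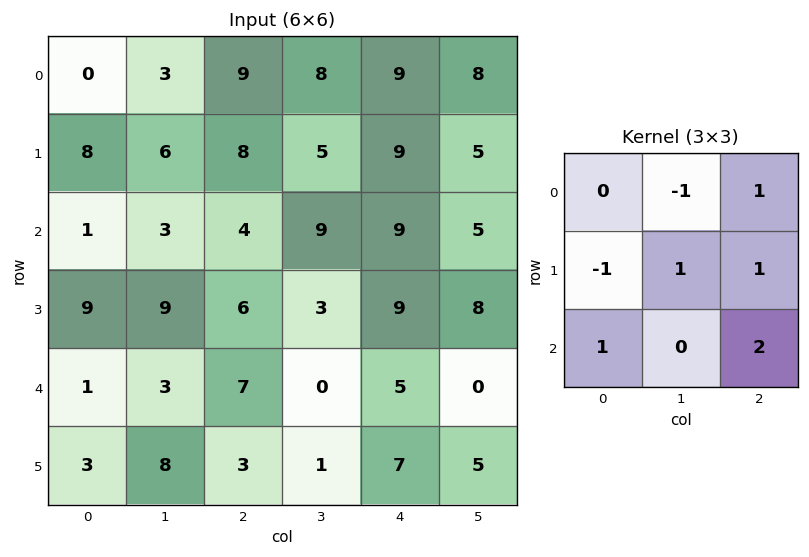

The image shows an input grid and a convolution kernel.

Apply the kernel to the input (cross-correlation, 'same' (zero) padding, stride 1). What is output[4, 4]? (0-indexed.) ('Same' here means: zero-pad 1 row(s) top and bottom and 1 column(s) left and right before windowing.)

The receptive field on the zero-padded input at this output position is [3 9 8 / 0 5 0 / 1 7 5]. Elementwise product with the kernel and sum: 9·-1 + 8·1 + 0·-1 + 5·1 + 0·1 + 1·1 + 5·2.

15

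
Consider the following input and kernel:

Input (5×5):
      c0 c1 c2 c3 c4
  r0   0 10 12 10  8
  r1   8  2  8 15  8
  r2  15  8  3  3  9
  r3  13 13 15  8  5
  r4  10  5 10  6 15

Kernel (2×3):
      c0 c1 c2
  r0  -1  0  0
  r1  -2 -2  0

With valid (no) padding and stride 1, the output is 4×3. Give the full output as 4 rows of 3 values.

-20 -30 -58
-54 -24 -20
-67 -64 -49
-43 -43 -47

Output[0,0]: The receptive field on the input at this output position is [0 10 12 / 8 2 8]. Elementwise product with the kernel and sum: 0·-1 + 8·-2 + 2·-2.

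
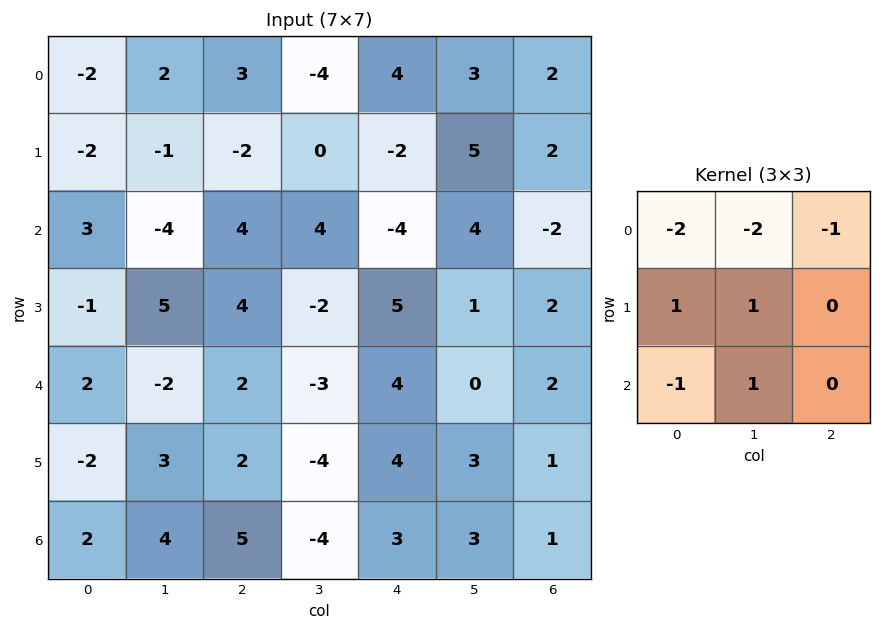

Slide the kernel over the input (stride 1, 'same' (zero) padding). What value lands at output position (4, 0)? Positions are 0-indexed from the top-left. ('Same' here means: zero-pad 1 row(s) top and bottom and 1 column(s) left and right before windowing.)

The receptive field on the zero-padded input at this output position is [0 -1 5 / 0 2 -2 / 0 -2 3]. Elementwise product with the kernel and sum: 0·-2 + -1·-2 + 5·-1 + 0·1 + 2·1 + 0·-1 + -2·1.

-3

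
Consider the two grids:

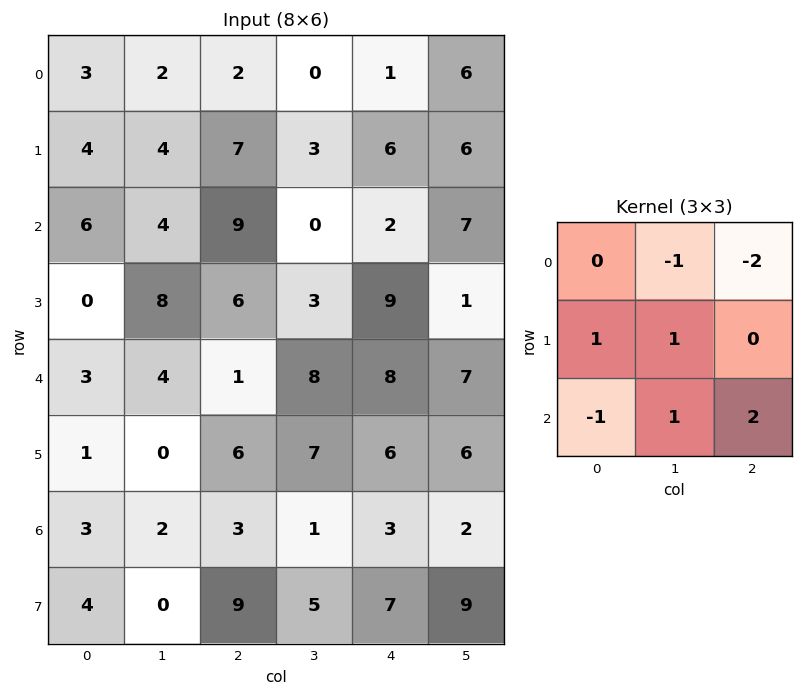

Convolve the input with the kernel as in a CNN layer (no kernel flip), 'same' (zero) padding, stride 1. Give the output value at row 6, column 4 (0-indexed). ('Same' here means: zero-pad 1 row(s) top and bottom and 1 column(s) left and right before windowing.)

The receptive field on the zero-padded input at this output position is [7 6 6 / 1 3 2 / 5 7 9]. Elementwise product with the kernel and sum: 6·-1 + 6·-2 + 1·1 + 3·1 + 5·-1 + 7·1 + 9·2.

6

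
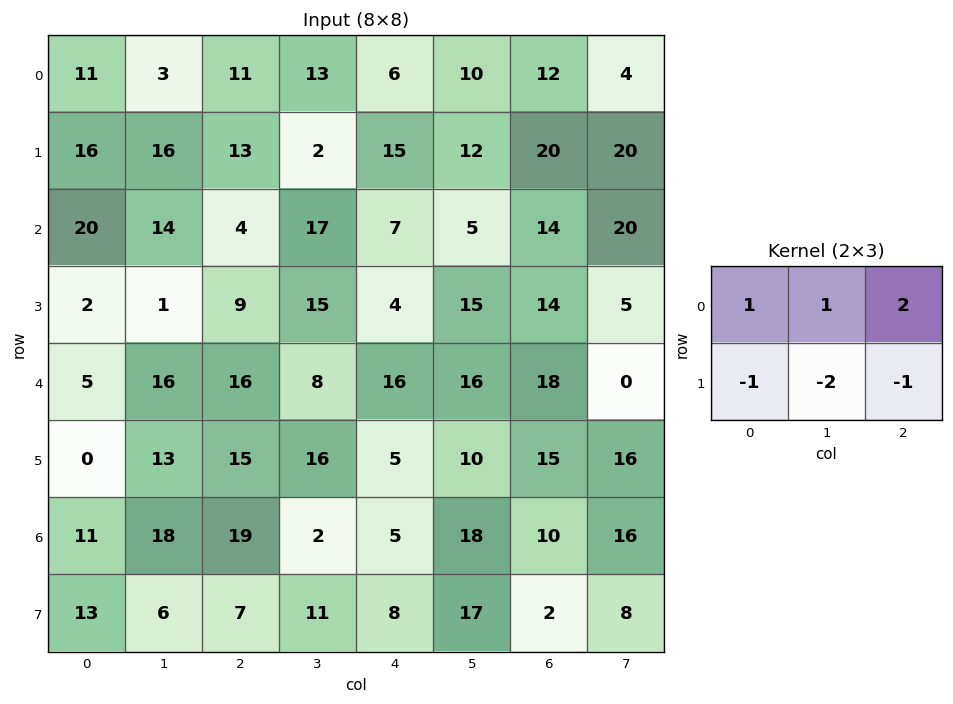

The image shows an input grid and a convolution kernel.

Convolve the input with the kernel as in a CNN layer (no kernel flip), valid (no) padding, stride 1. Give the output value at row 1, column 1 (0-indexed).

The receptive field on the input at this output position is [16 13 2 / 14 4 17]. Elementwise product with the kernel and sum: 16·1 + 13·1 + 2·2 + 14·-1 + 4·-2 + 17·-1.

-6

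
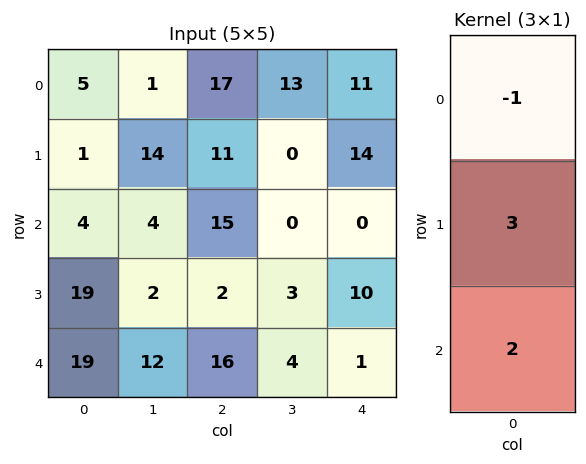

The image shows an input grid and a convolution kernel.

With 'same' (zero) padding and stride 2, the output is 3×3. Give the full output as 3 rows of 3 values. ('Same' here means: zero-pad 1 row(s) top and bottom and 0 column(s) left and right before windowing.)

17 73 61
49 38 6
38 46 -7

Output[0,0]: The receptive field on the zero-padded input at this output position is [0 / 5 / 1]. Elementwise product with the kernel and sum: 0·-1 + 5·3 + 1·2.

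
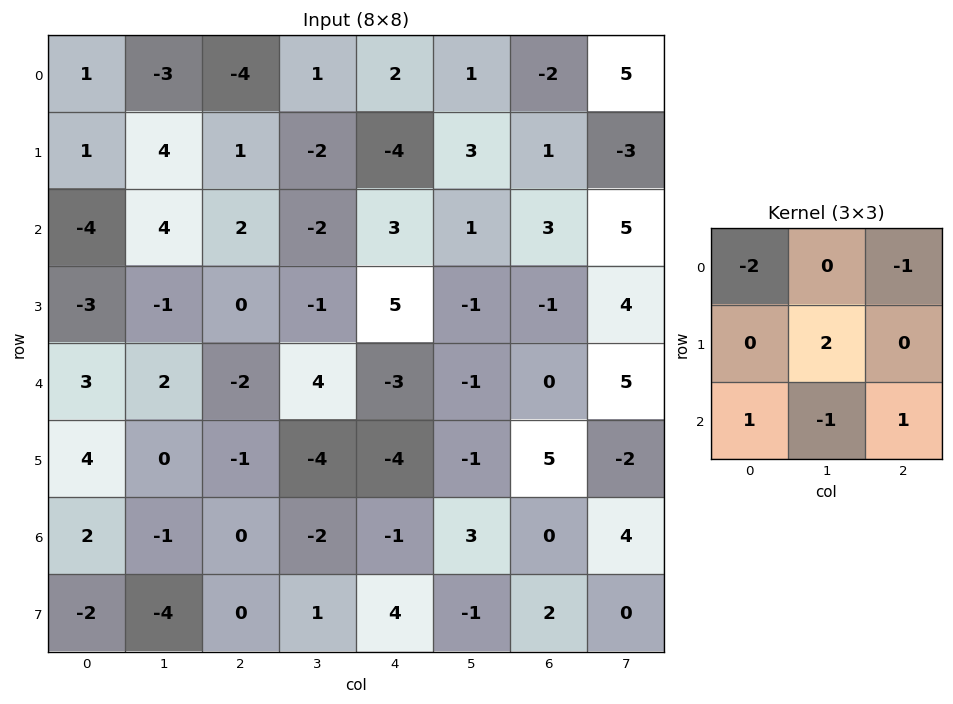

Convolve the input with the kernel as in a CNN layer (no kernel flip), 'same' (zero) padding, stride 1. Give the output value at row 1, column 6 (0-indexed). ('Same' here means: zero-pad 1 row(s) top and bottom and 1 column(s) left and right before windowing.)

The receptive field on the zero-padded input at this output position is [1 -2 5 / 3 1 -3 / 1 3 5]. Elementwise product with the kernel and sum: 1·-2 + 5·-1 + 1·2 + 1·1 + 3·-1 + 5·1.

-2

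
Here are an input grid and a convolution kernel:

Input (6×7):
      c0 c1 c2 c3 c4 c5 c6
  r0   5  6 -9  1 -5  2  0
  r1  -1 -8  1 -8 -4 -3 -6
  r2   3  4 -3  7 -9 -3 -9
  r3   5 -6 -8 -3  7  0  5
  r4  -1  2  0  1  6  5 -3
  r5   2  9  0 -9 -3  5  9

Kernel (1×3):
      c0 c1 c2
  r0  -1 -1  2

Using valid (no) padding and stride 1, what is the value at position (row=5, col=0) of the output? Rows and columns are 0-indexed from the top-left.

-11

The receptive field on the input at this output position is [2 9 0]. Elementwise product with the kernel and sum: 2·-1 + 9·-1 + 0·2.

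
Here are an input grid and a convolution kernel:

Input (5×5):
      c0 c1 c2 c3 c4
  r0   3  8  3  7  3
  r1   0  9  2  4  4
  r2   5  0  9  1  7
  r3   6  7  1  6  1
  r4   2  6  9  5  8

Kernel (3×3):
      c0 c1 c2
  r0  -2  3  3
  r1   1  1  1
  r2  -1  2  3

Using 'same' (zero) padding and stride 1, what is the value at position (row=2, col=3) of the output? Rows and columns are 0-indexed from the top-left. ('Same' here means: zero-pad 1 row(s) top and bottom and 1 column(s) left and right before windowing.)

51

The receptive field on the zero-padded input at this output position is [2 4 4 / 9 1 7 / 1 6 1]. Elementwise product with the kernel and sum: 2·-2 + 4·3 + 4·3 + 9·1 + 1·1 + 7·1 + 1·-1 + 6·2 + 1·3.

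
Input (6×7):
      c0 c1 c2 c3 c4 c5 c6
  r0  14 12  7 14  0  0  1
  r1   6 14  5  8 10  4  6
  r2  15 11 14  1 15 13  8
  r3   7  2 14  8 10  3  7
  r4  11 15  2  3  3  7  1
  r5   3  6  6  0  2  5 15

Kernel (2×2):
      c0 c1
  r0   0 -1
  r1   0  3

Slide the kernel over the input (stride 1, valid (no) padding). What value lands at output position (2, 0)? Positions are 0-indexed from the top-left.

-5

The receptive field on the input at this output position is [15 11 / 7 2]. Elementwise product with the kernel and sum: 11·-1 + 2·3.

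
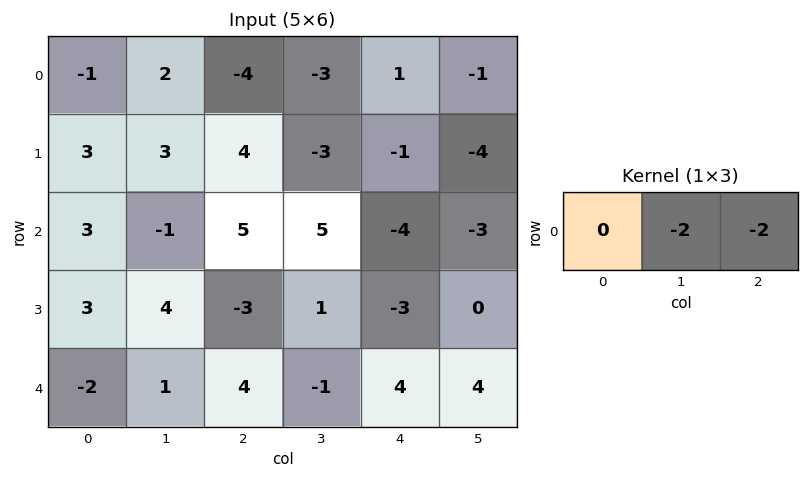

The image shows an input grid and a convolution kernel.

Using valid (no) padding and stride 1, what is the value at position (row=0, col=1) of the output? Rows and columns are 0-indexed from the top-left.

14

The receptive field on the input at this output position is [2 -4 -3]. Elementwise product with the kernel and sum: -4·-2 + -3·-2.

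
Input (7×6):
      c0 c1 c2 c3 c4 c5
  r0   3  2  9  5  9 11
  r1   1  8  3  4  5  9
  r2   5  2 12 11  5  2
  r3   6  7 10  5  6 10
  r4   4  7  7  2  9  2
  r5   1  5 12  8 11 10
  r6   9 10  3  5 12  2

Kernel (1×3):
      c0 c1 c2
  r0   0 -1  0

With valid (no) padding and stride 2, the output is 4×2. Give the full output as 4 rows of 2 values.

-2 -5
-2 -11
-7 -2
-10 -5

Output[0,0]: The receptive field on the input at this output position is [3 2 9]. Elementwise product with the kernel and sum: 2·-1.
Output[0,1]: The receptive field on the input at this output position is [9 5 9]. Elementwise product with the kernel and sum: 5·-1.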